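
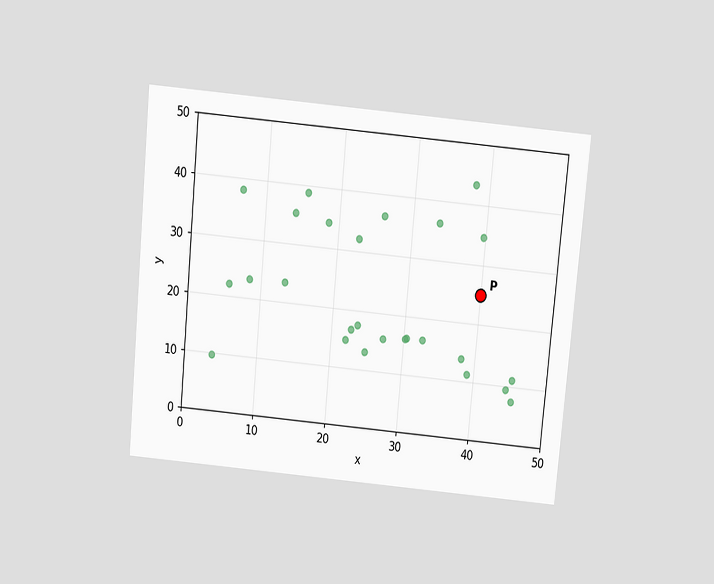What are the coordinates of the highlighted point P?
(40, 25)

The chart is tilted about 5° clockwise and viewed slightly from above. Following the gridlines from P to each axis, P sits at (40, 25).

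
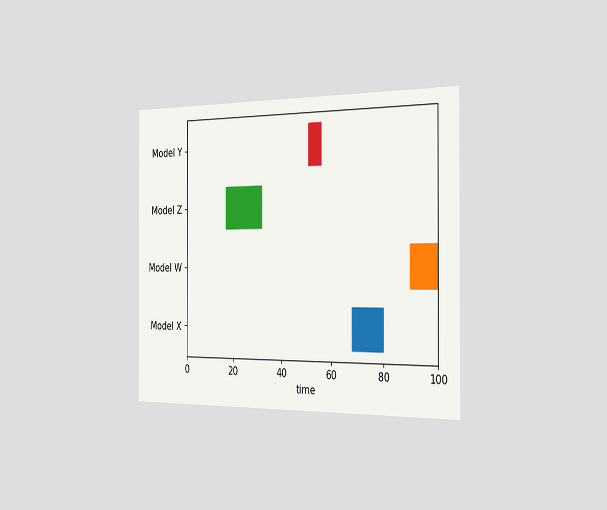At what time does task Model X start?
68

The chart is viewed slightly from the right. The Model X bar begins at t=68.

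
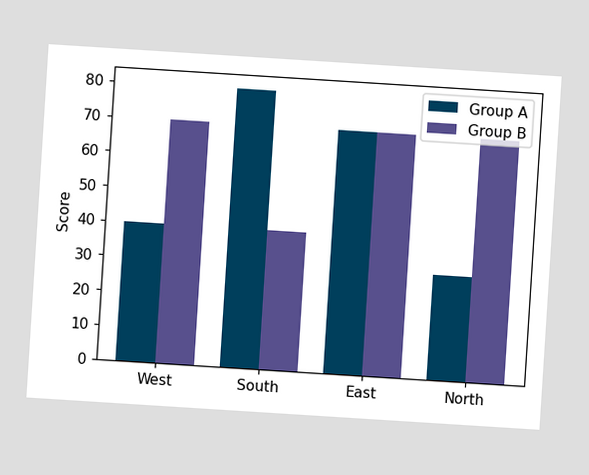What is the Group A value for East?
The chart is tilted about 4° clockwise. The Group A bar at East reaches 70 on the y-axis.

70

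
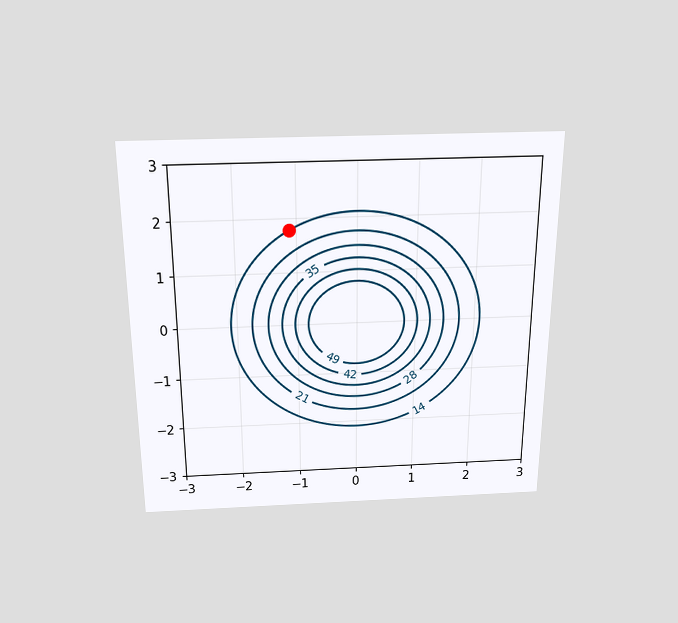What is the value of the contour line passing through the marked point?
The chart is viewed slightly from above. The marked point sits on the contour labelled 14.

14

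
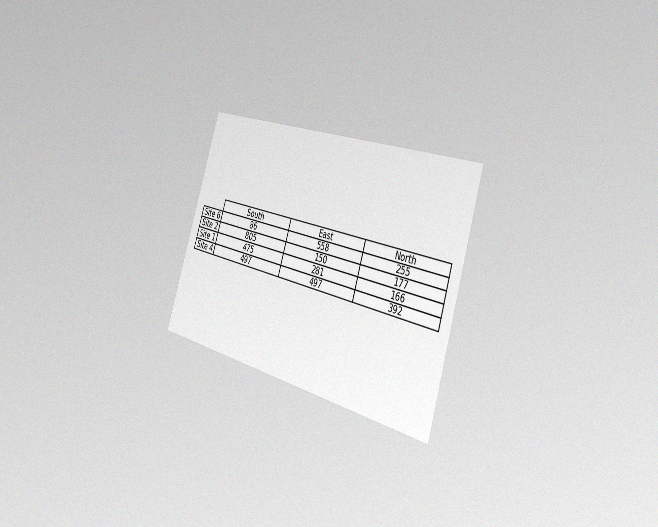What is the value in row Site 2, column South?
The chart is tilted about 18° clockwise and viewed slightly from the right, with some photo noise. The (Site 2, South) cell reads 805.

805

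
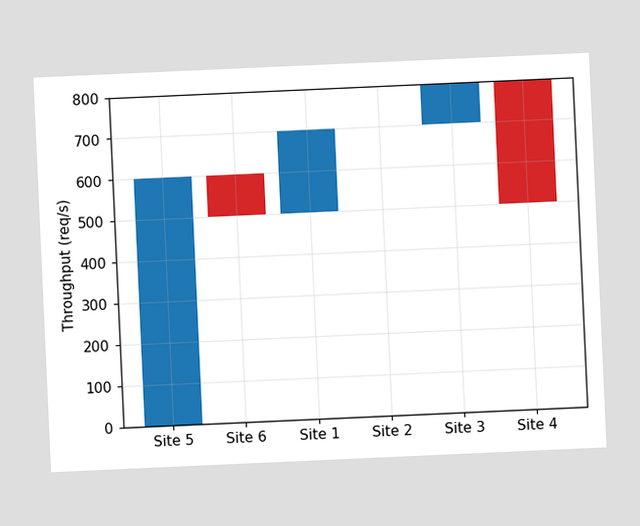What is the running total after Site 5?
600req/s

The chart is tilted about 3° counter-clockwise. After Site 5 the running total reaches 600req/s.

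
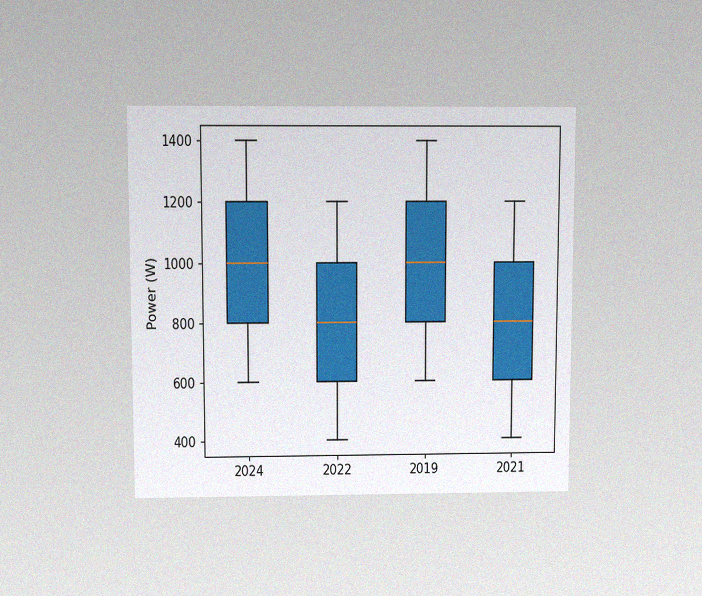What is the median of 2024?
The chart is viewed slightly from above, with some photo noise. The median line in the 2024 box sits at 1000W.

1000W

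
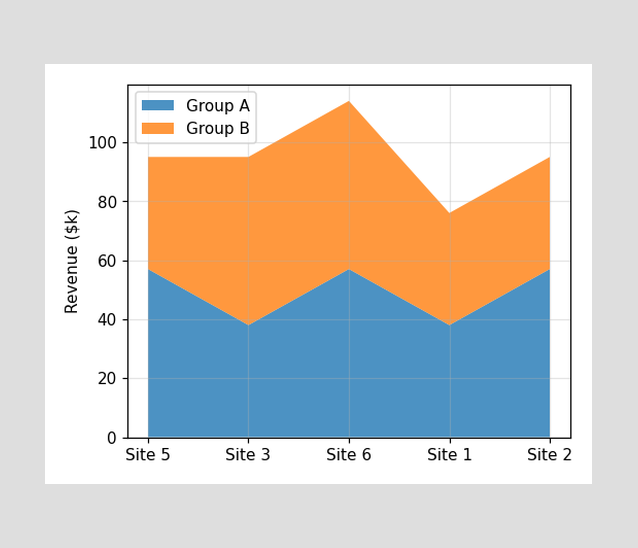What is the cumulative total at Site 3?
$95k

The stacked total at Site 3 reaches $95k.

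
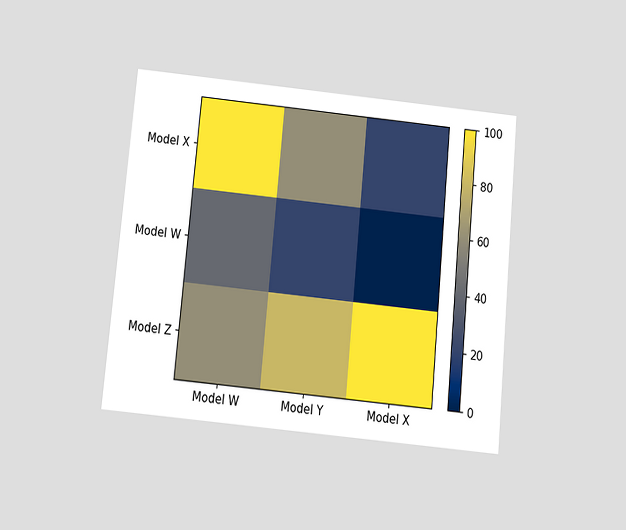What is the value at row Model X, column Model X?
20

The chart is tilted about 5° clockwise and viewed slightly from below. Matching cell (Model X, Model X) against the colorbar gives 20.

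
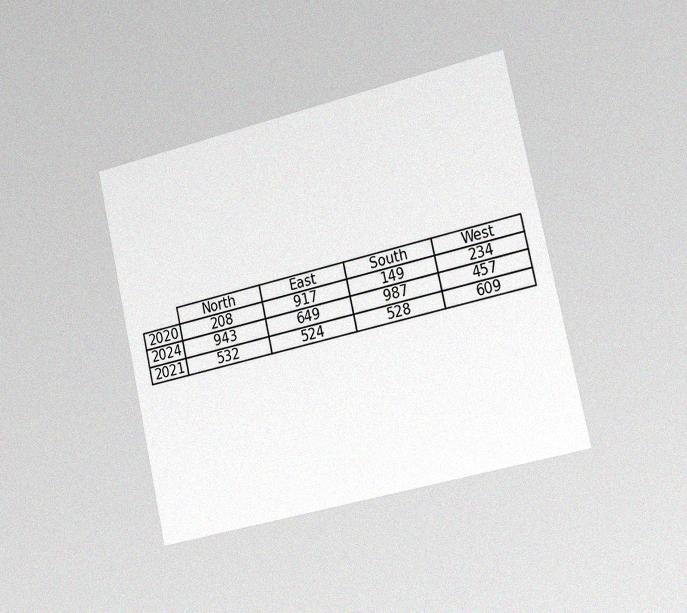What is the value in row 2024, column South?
987

The chart is tilted about 13° counter-clockwise and viewed slightly from the right, with some photo noise. The (2024, South) cell reads 987.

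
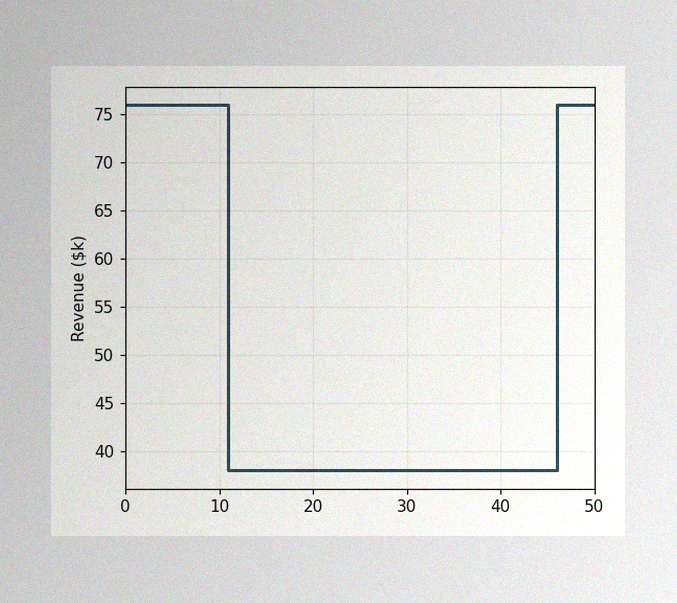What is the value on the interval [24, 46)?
The image has some photo noise and uneven lighting. On [24, 46) the step sits at $38k.

$38k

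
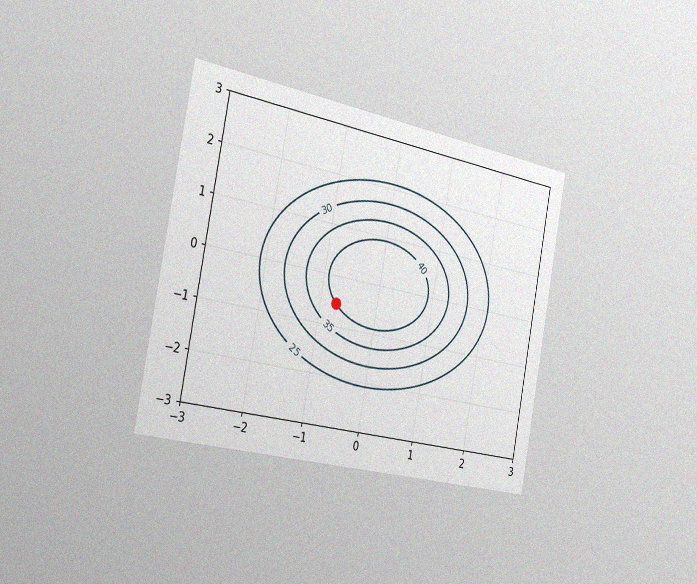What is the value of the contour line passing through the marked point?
40

The chart is tilted about 11° clockwise and viewed slightly from the left, with some photo noise. The marked point sits on the contour labelled 40.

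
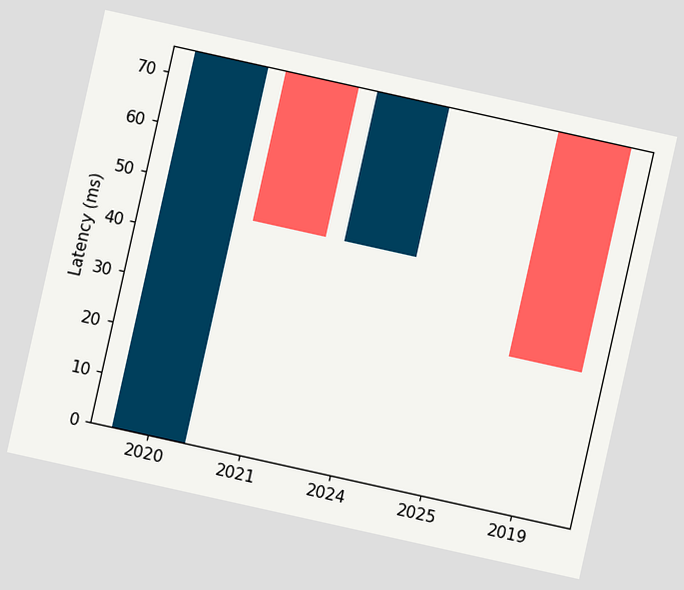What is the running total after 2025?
The chart is tilted about 13° clockwise. After 2025 the running total reaches 75ms.

75ms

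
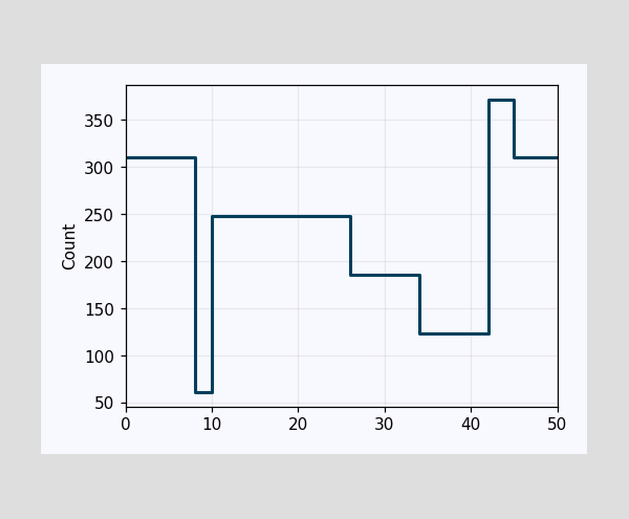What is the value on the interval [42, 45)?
On [42, 45) the step sits at 372.

372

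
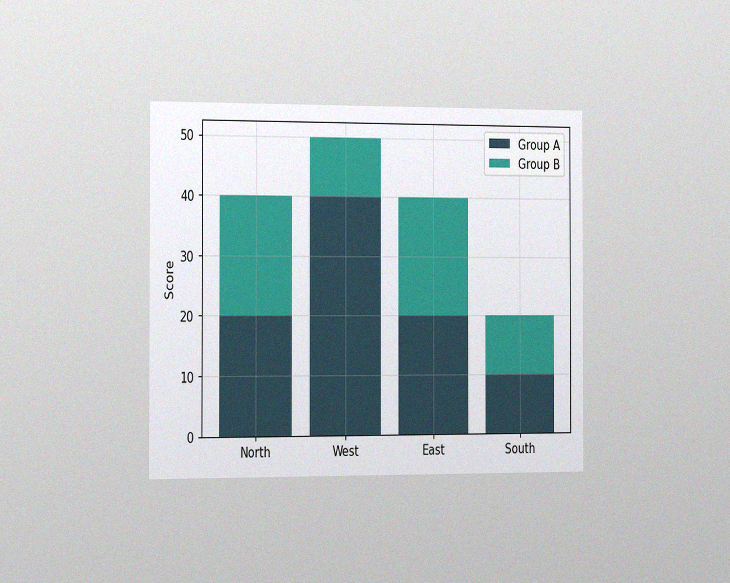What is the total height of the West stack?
The chart is viewed slightly from the left, with some photo noise. The West stack's top reaches 50 on the y-axis.

50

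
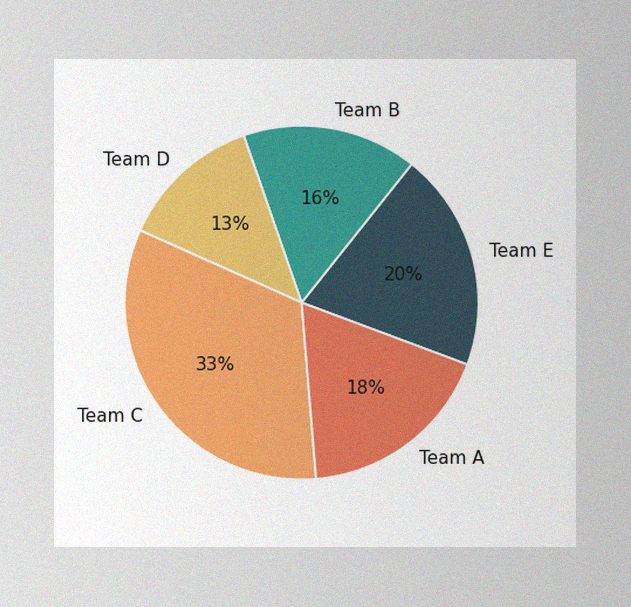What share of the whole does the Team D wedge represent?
The image has some photo noise and uneven lighting. The Team D slice takes up 13% of the pie.

13%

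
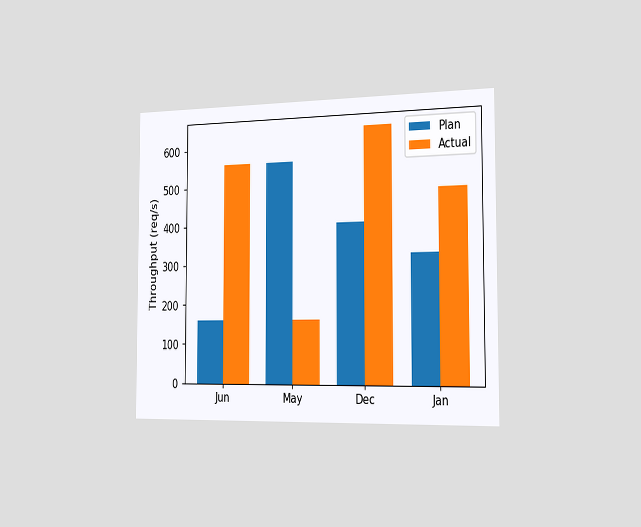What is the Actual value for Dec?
640req/s

The chart is viewed slightly from the right. The Actual bar at Dec reaches 640req/s on the y-axis.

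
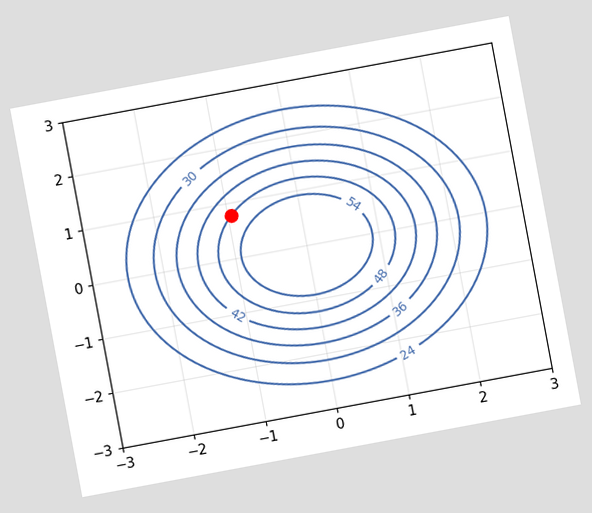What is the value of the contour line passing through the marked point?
48

The chart is tilted about 11° counter-clockwise. The marked point sits on the contour labelled 48.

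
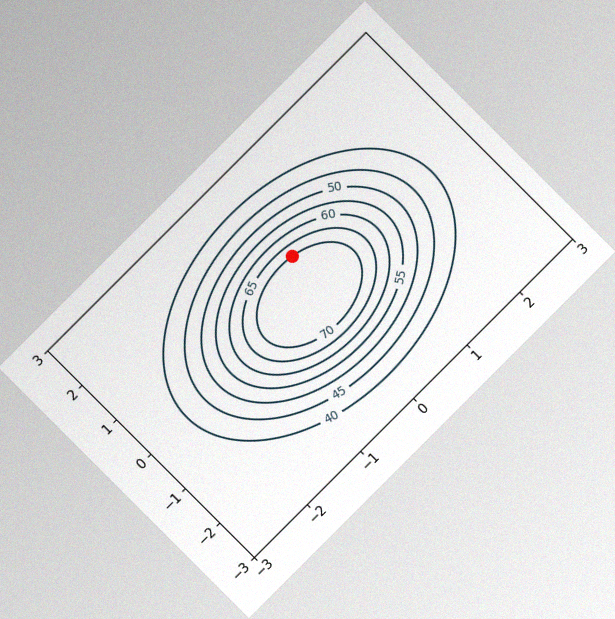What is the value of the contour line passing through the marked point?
70

The chart is tilted about 45° counter-clockwise, with some photo noise. The marked point sits on the contour labelled 70.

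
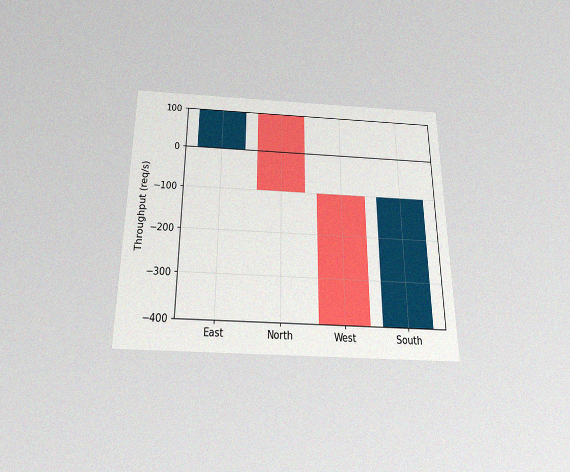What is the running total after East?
100req/s

The chart is viewed slightly from below, with some photo noise. After East the running total reaches 100req/s.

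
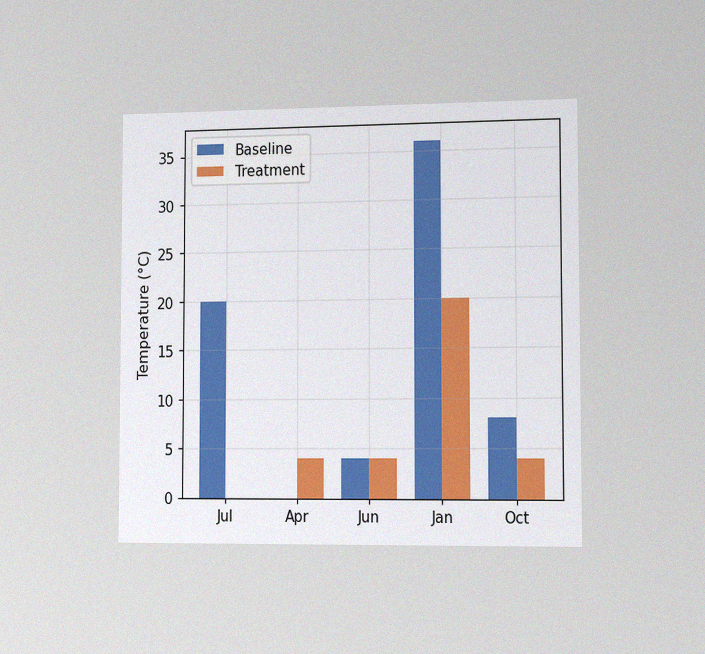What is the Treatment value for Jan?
The chart is viewed slightly from the right, with some photo noise. The Treatment bar at Jan reaches 20°C on the y-axis.

20°C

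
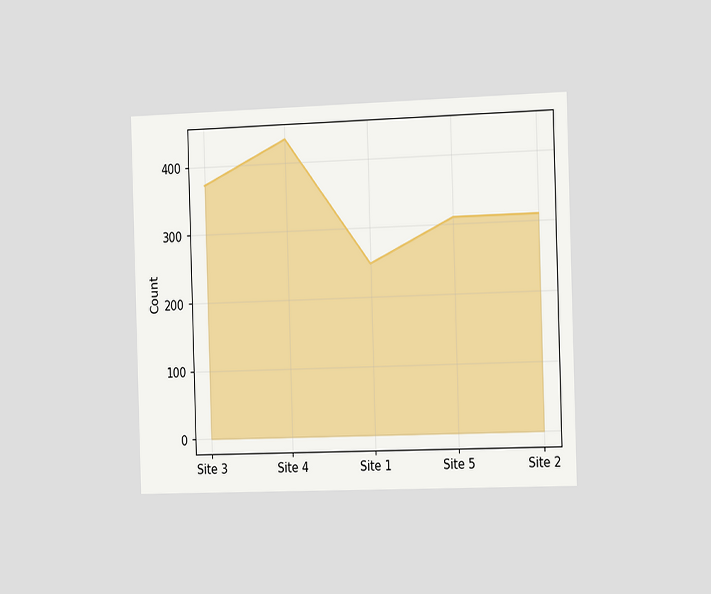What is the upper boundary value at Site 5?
310

The chart is viewed slightly from the right. At Site 5 the upper boundary is at 310.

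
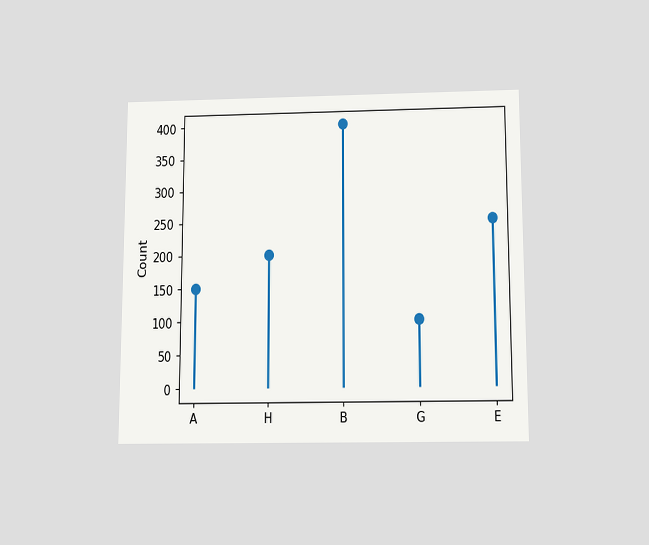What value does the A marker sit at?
150

The chart is viewed slightly from below. The A marker sits at 150.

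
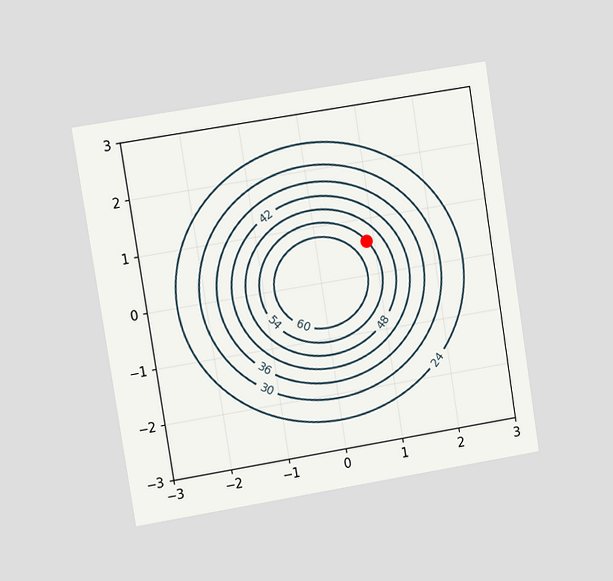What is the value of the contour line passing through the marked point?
54

The chart is tilted about 9° counter-clockwise and viewed at a slight angle. The marked point sits on the contour labelled 54.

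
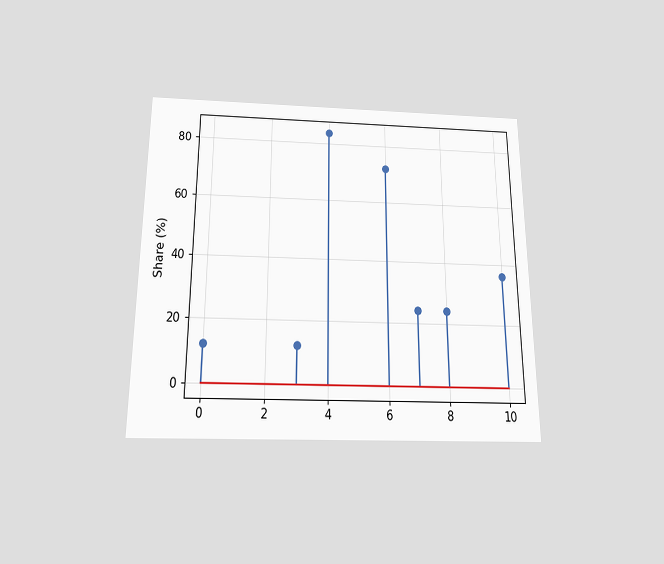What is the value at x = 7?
The chart is viewed slightly from below. The stem at x=7 reaches 24%.

24%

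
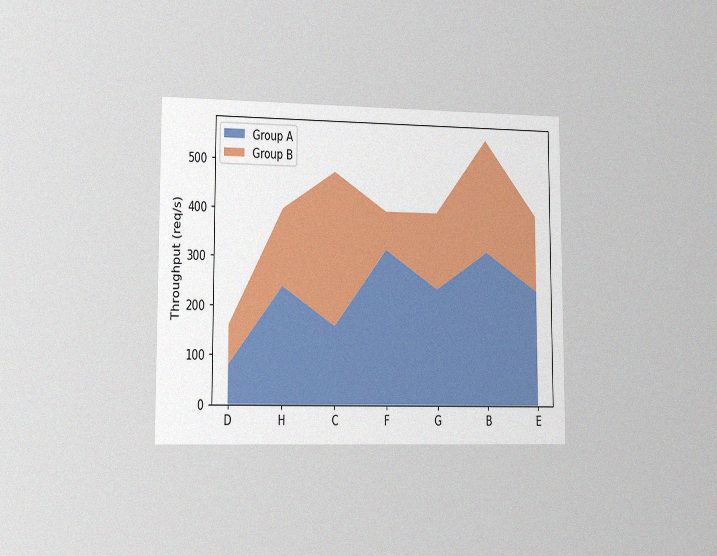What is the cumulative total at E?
400req/s

The chart is viewed slightly from the left, with some photo noise. The stacked total at E reaches 400req/s.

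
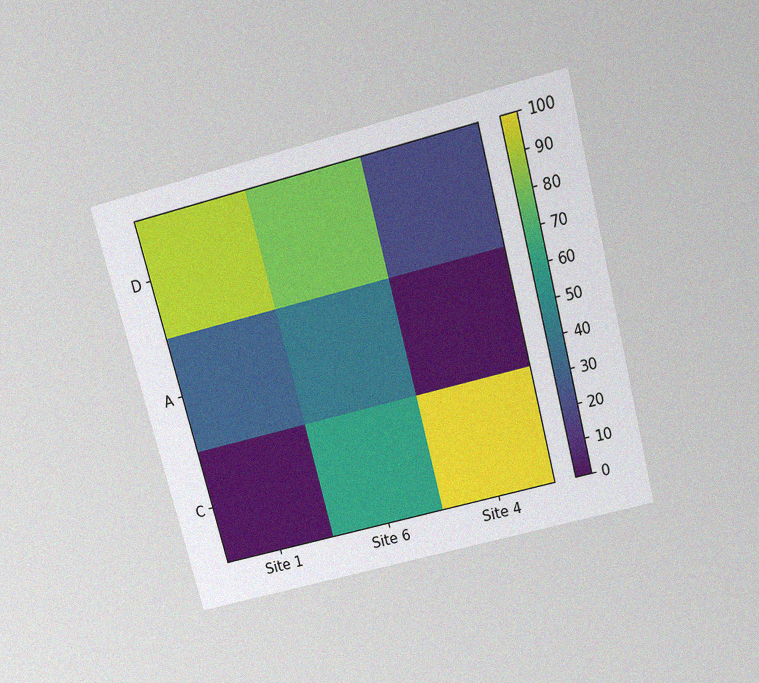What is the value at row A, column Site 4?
The chart is tilted about 15° counter-clockwise and viewed slightly from above, with some photo noise. Matching cell (A, Site 4) against the colorbar gives 0.

0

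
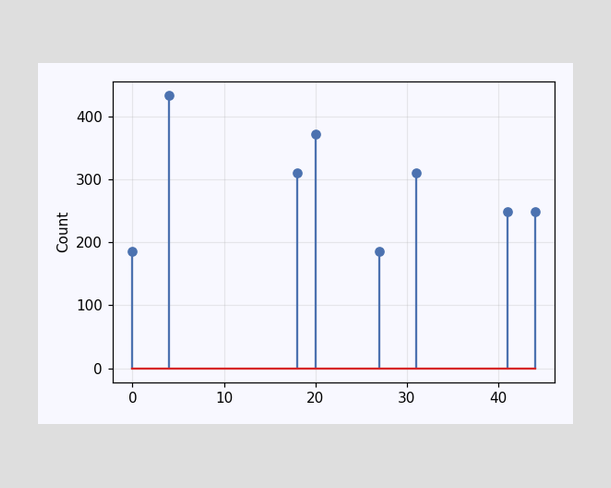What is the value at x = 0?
The stem at x=0 reaches 186.

186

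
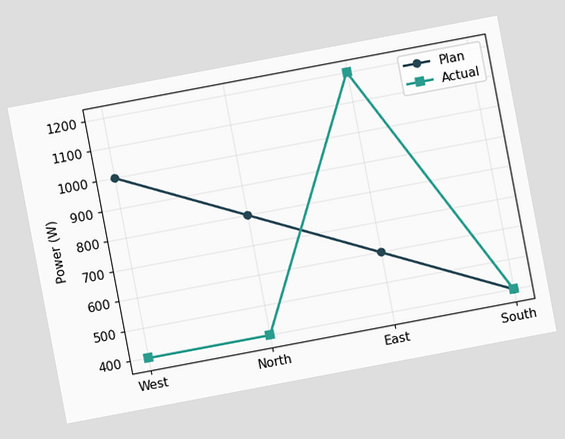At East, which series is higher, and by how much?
Actual, by 600W

The chart is tilted about 11° counter-clockwise. At East, Actual sits above the other line by 600W.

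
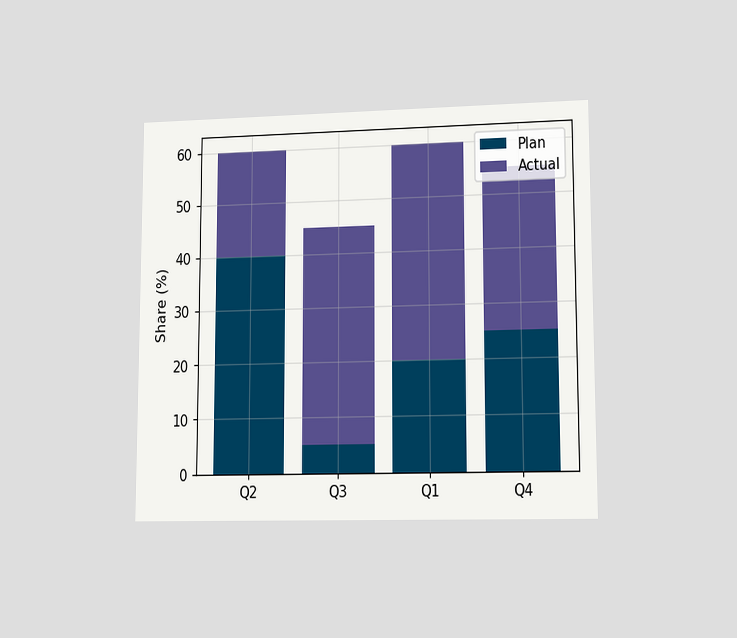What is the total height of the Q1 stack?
The chart is viewed at a slight angle. The Q1 stack's top reaches 60% on the y-axis.

60%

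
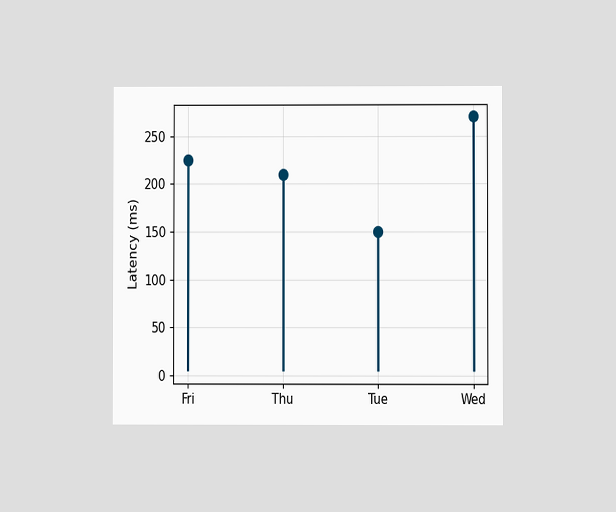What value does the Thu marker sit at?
The chart is viewed at a slight angle. The Thu marker sits at 210ms.

210ms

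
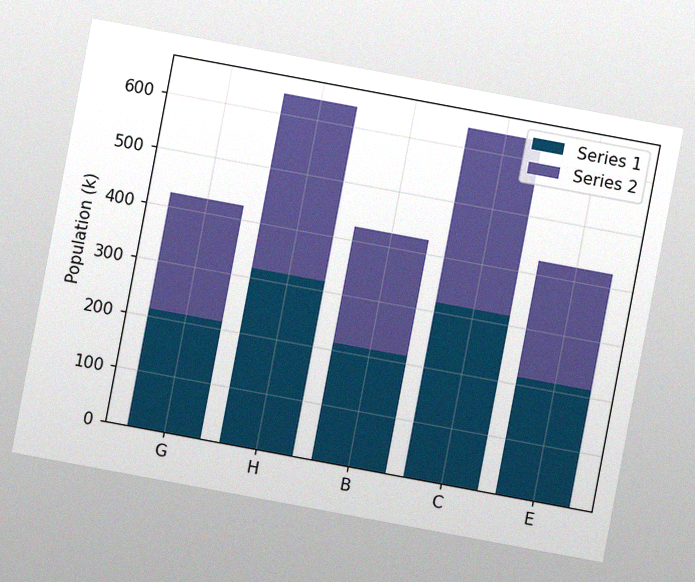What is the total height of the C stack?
The chart is tilted about 11° clockwise, with some photo noise. The C stack's top reaches 636k on the y-axis.

636k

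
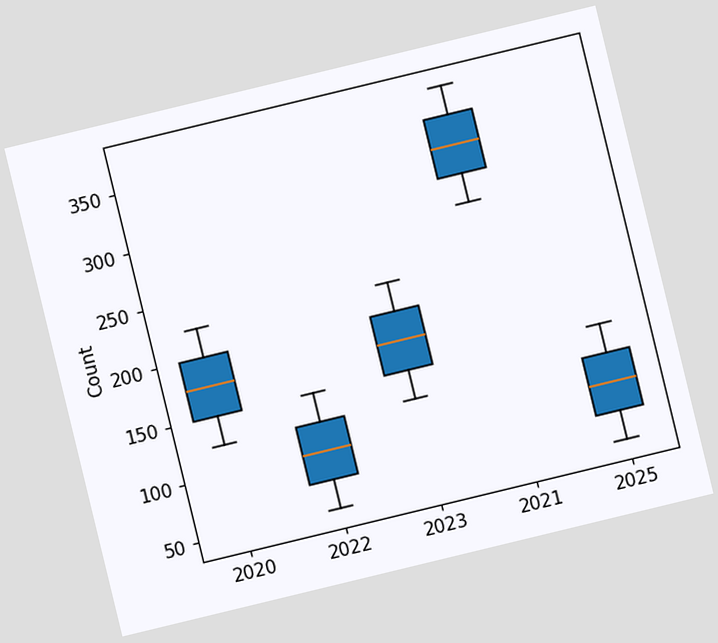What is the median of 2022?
The chart is tilted about 14° counter-clockwise. The median line in the 2022 box sits at 100.

100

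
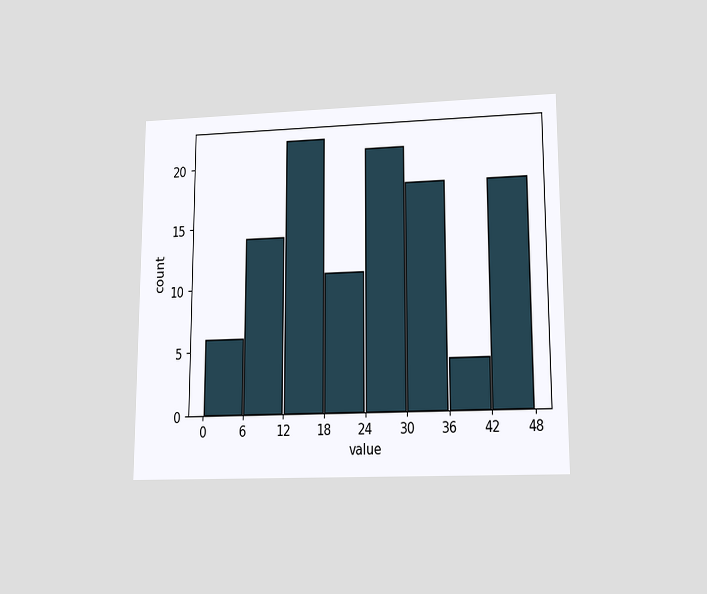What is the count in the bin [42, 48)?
18

The chart is viewed at a slight angle. The [42, 48) bin has height 18.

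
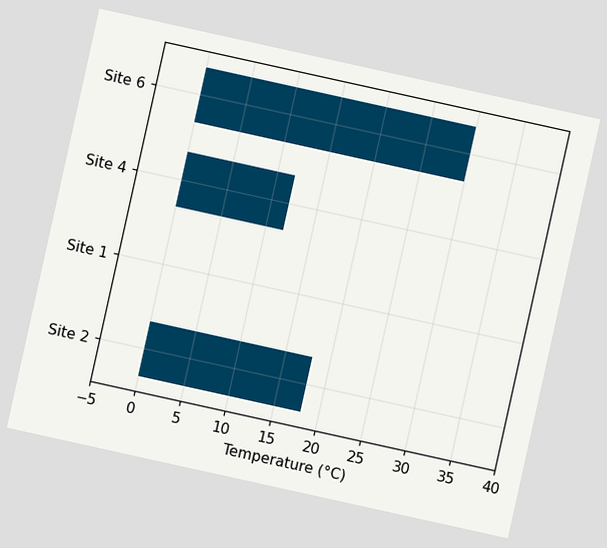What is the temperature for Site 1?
0°C

The chart is tilted about 12° clockwise. Reading along the chart's x-axis, the Site 1 bar reaches 0°C.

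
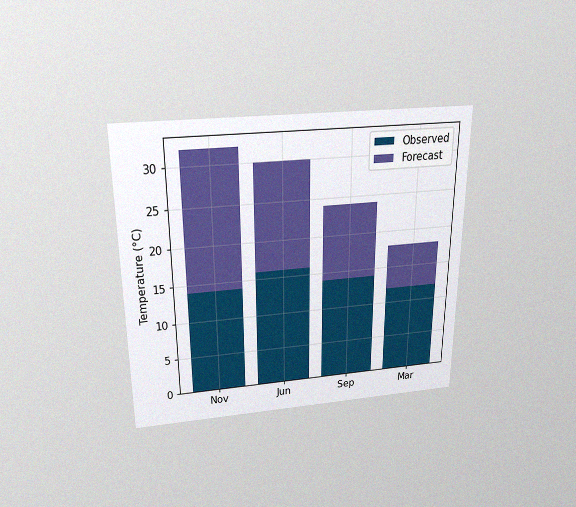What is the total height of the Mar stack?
The chart is viewed slightly from above, with some photo noise. The Mar stack's top reaches 18°C on the y-axis.

18°C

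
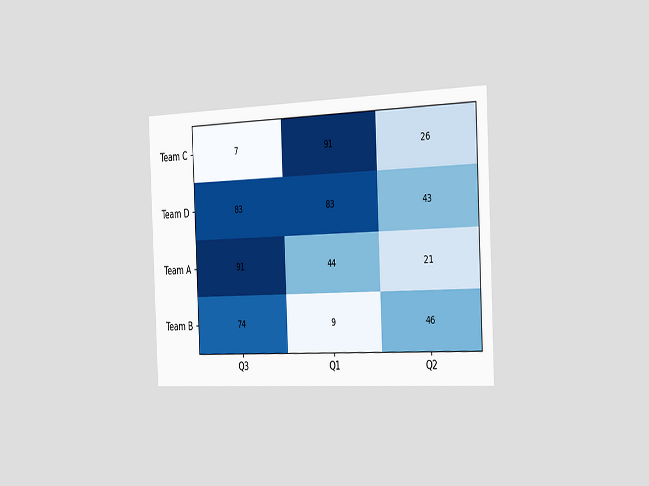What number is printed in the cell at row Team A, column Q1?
The chart is tilted about 2° counter-clockwise and viewed slightly from the right. The (Team A, Q1) cell reads 44.

44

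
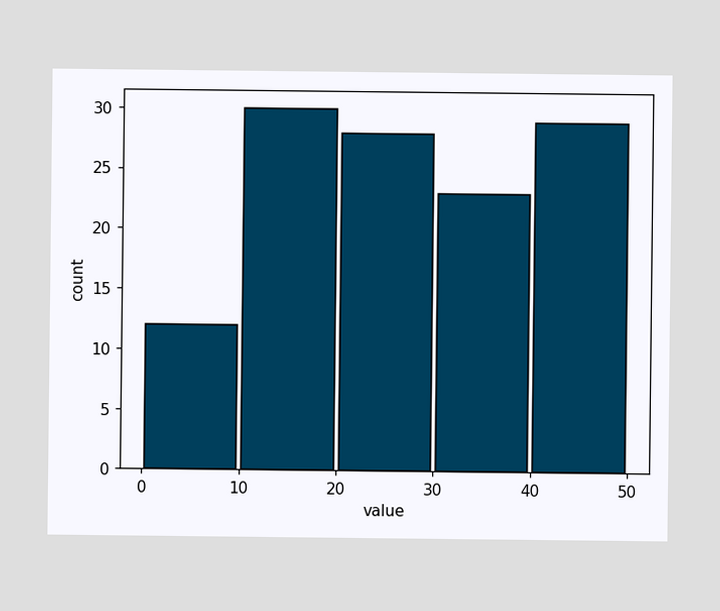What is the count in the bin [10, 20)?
30

The [10, 20) bin has height 30.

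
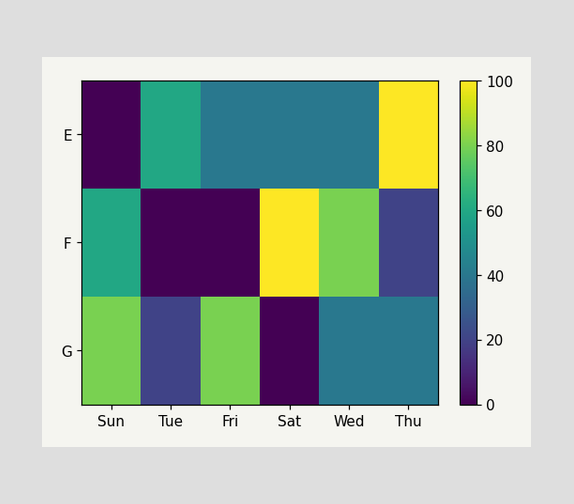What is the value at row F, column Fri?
Matching cell (F, Fri) against the colorbar gives 0.

0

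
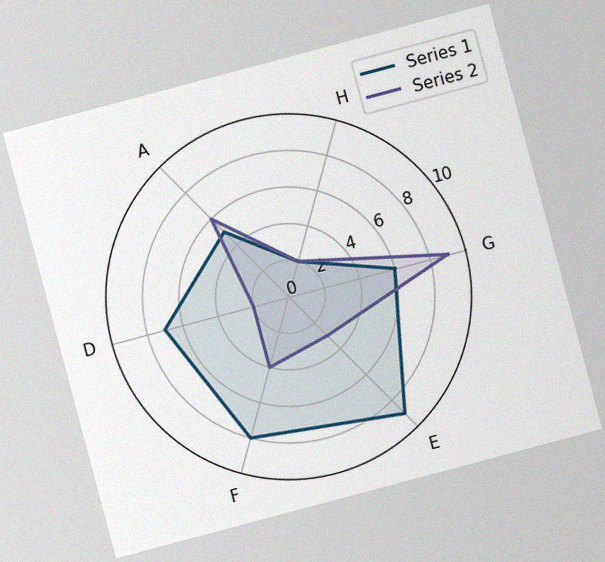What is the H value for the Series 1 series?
The chart is tilted about 15° counter-clockwise, with some photo noise. On the H axis, Series 1 reaches 2.

2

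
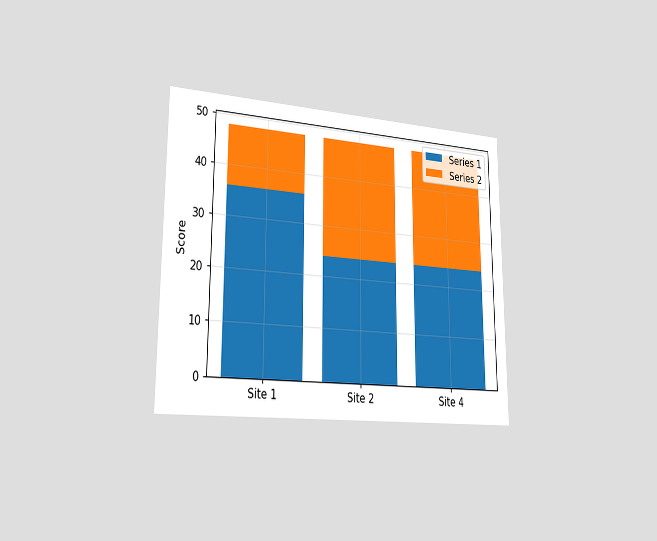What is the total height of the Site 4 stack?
48

The chart is viewed slightly from the left. The Site 4 stack's top reaches 48 on the y-axis.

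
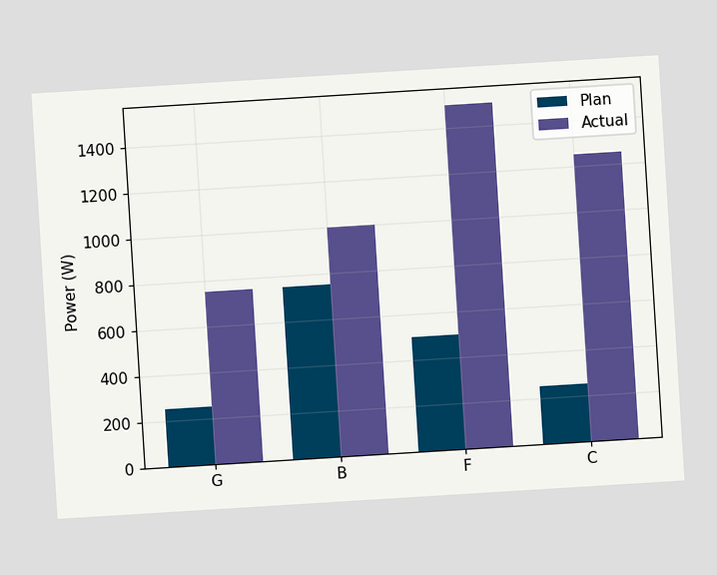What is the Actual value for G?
750W

The chart is tilted about 4° counter-clockwise. The Actual bar at G reaches 750W on the y-axis.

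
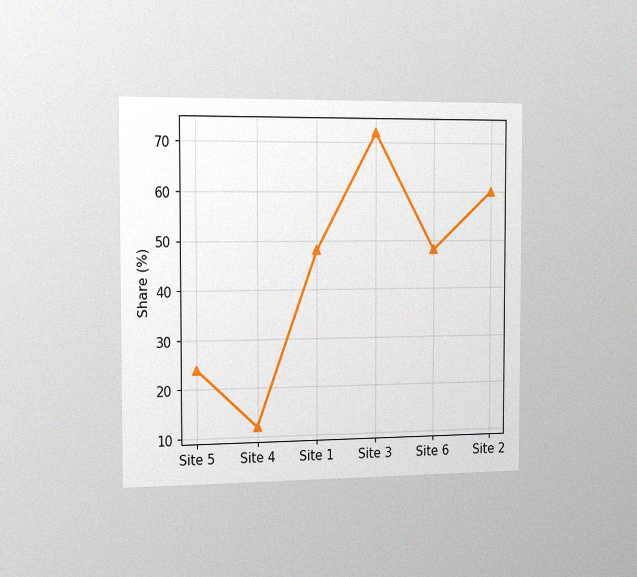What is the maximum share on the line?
The chart is viewed slightly from the left, with some photo noise. The highest point is at Site 3, and reading across to the y-axis gives 72%.

72%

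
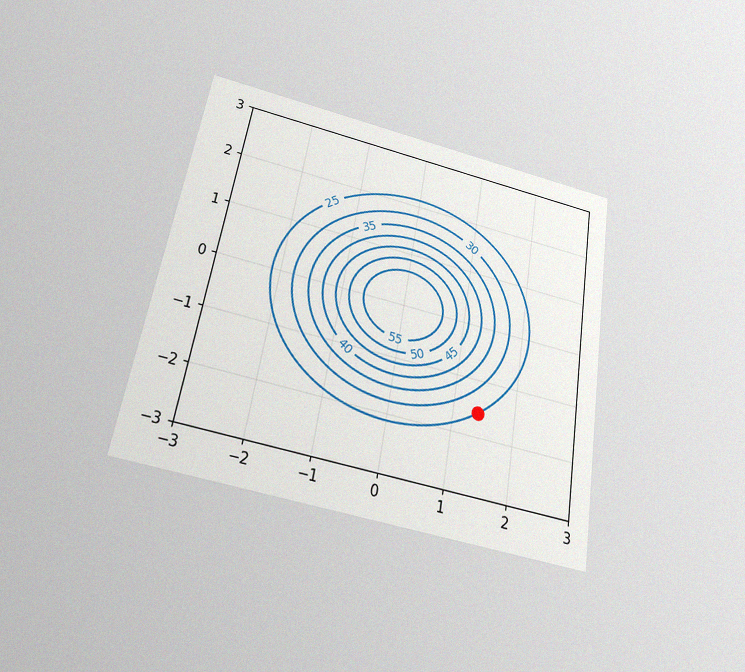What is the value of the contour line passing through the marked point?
The chart is tilted about 10° clockwise and viewed slightly from below, with some photo noise. The marked point sits on the contour labelled 25.

25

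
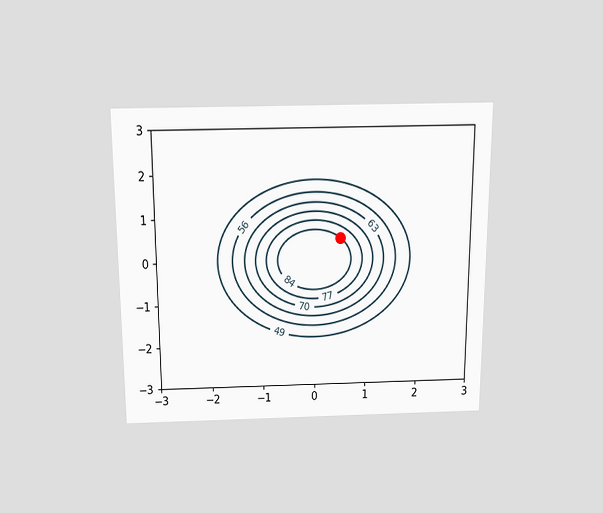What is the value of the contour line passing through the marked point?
84

The chart is viewed slightly from above. The marked point sits on the contour labelled 84.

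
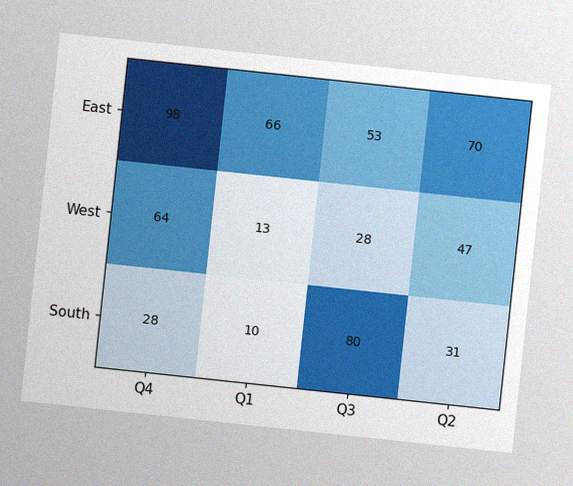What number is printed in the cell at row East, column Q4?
The chart is tilted about 6° clockwise, with some photo noise. The (East, Q4) cell reads 98.

98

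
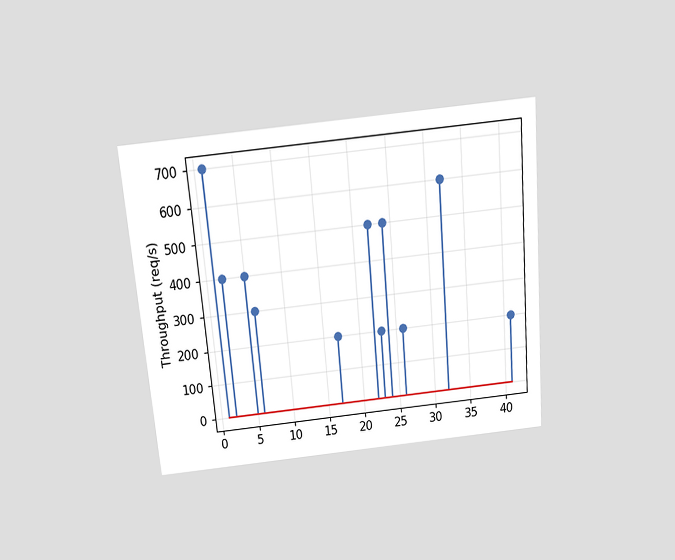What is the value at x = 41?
200req/s

The chart is tilted about 5° counter-clockwise and viewed slightly from above. The stem at x=41 reaches 200req/s.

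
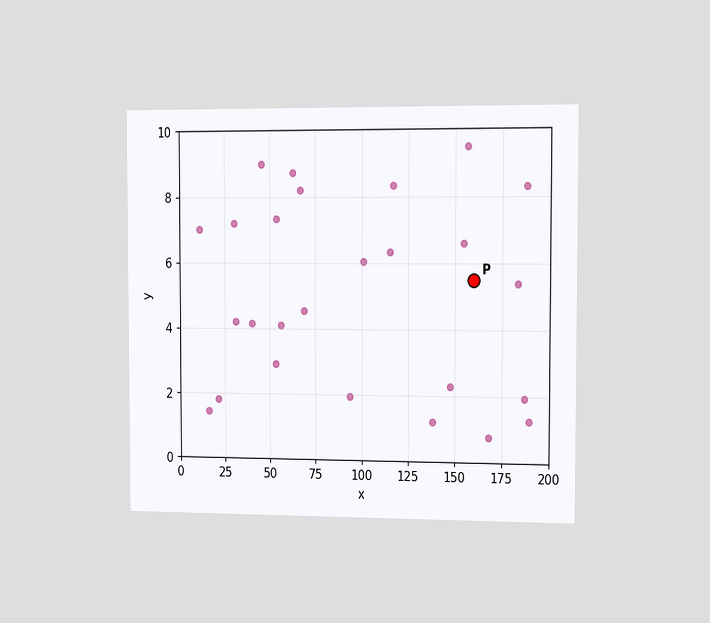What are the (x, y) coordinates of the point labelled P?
(160, 5.5)

The chart is viewed slightly from the right. Following the gridlines from P to each axis, P sits at (160, 5.5).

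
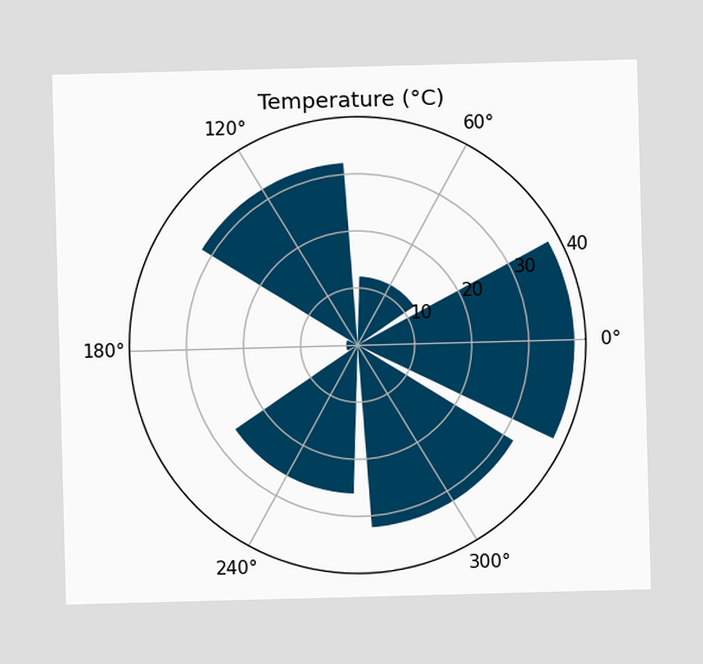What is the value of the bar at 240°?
26°C

The bar at 240° reaches 26°C on the radial axis.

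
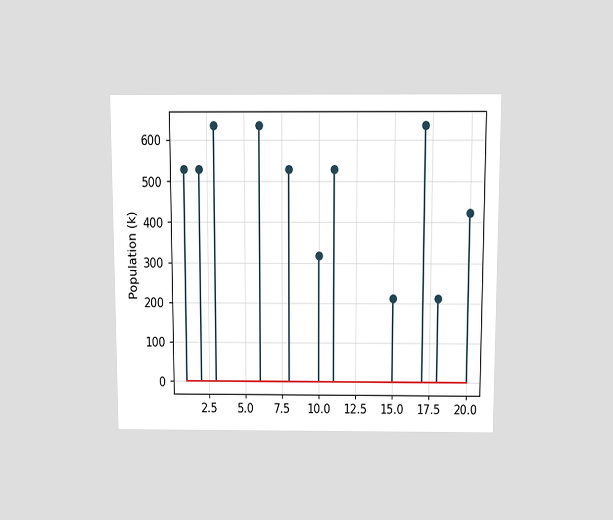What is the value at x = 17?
636k

The chart is viewed slightly from above. The stem at x=17 reaches 636k.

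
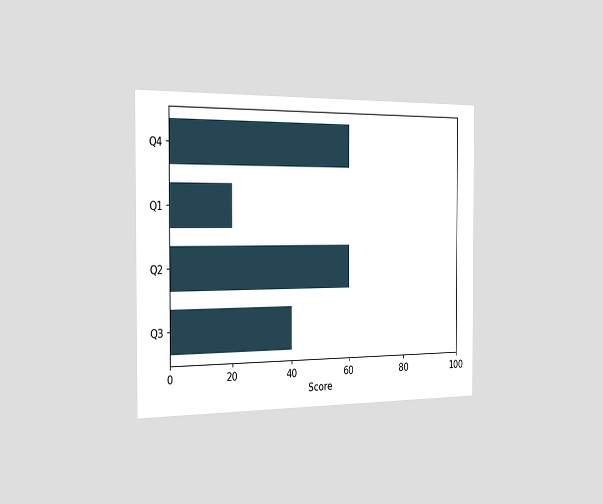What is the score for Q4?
The chart is viewed slightly from the left. Reading along the chart's x-axis, the Q4 bar reaches 60.

60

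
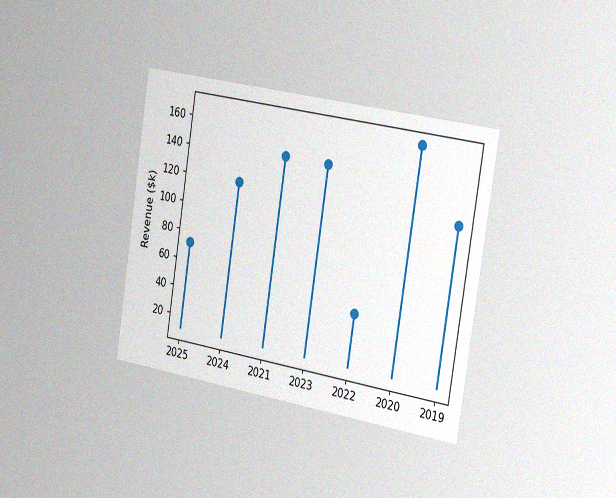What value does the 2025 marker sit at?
$72k

The chart is tilted about 9° clockwise and viewed slightly from the right, with some photo noise. The 2025 marker sits at $72k.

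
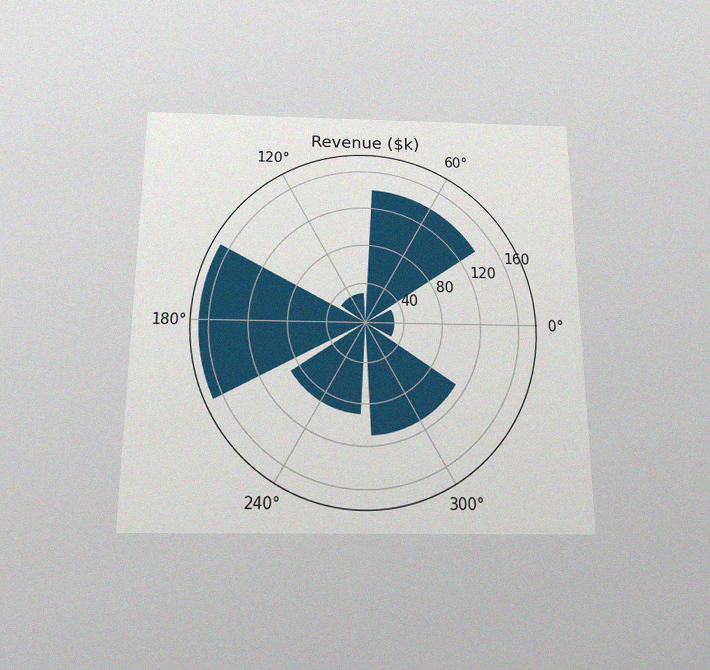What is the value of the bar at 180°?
$170k

The chart is viewed slightly from below, with some photo noise. The bar at 180° reaches $170k on the radial axis.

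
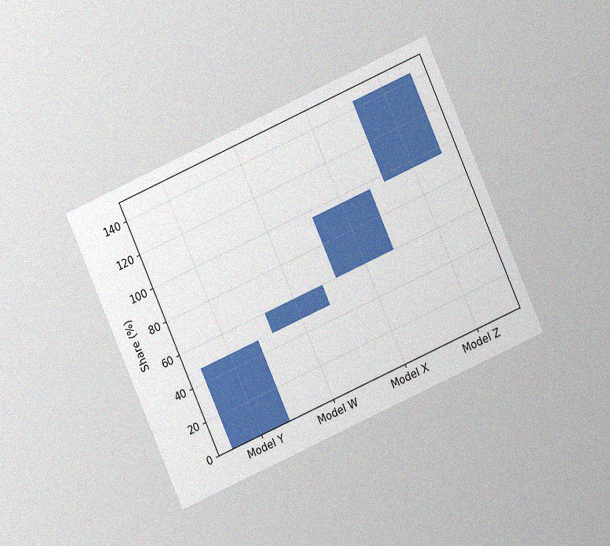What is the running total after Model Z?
The chart is tilted about 24° counter-clockwise and viewed at a slight angle, with some photo noise. After Model Z the running total reaches 144%.

144%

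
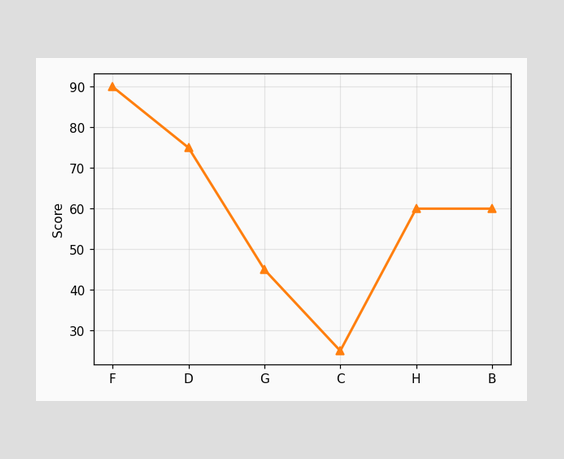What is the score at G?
45

At G, the line is at 45.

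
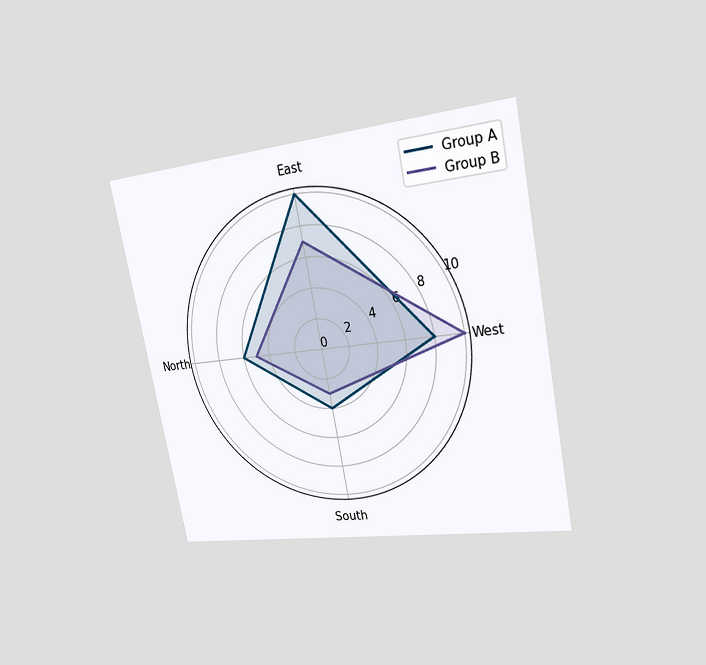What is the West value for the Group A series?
8

The chart is tilted about 11° counter-clockwise and viewed slightly from the right. On the West axis, Group A reaches 8.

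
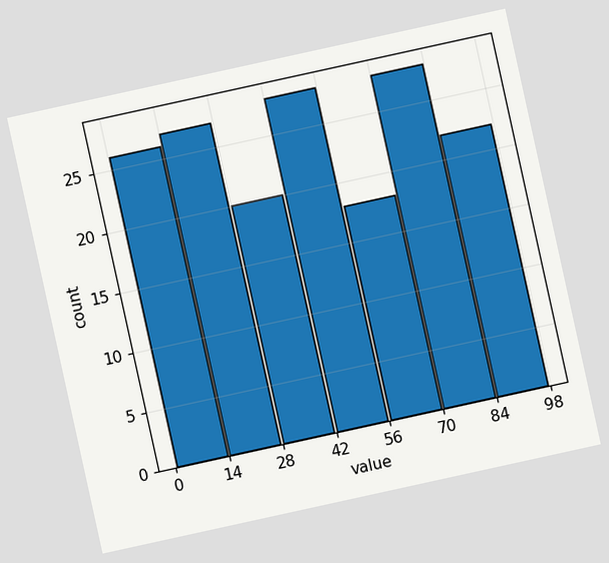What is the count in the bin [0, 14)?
The chart is tilted about 12° counter-clockwise. The [0, 14) bin has height 26.

26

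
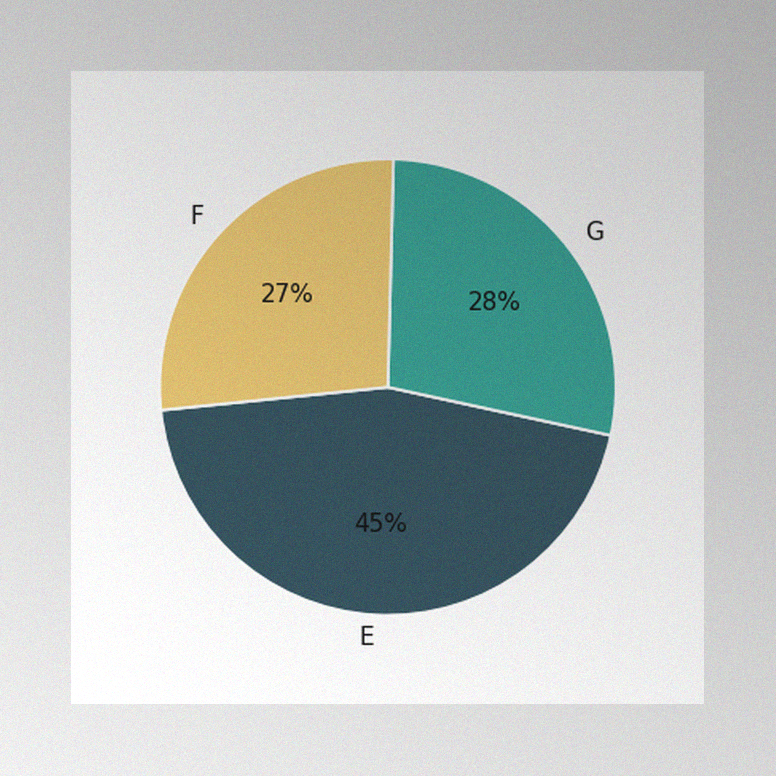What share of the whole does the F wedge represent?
27%

The image has some photo noise and uneven lighting. The F slice takes up 27% of the pie.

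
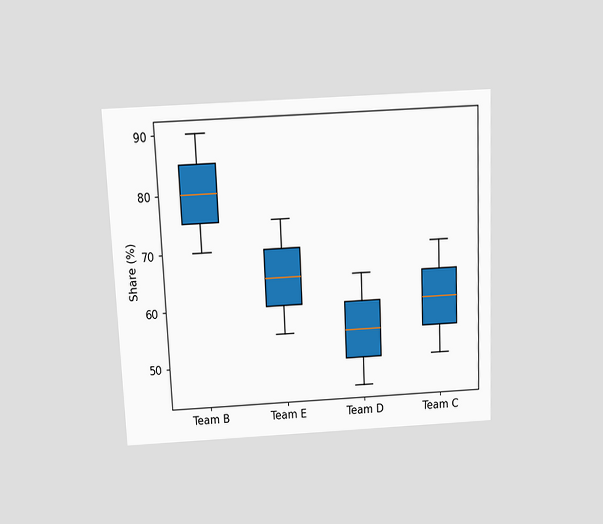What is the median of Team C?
60%

The chart is tilted about 2° counter-clockwise and viewed slightly from above. The median line in the Team C box sits at 60%.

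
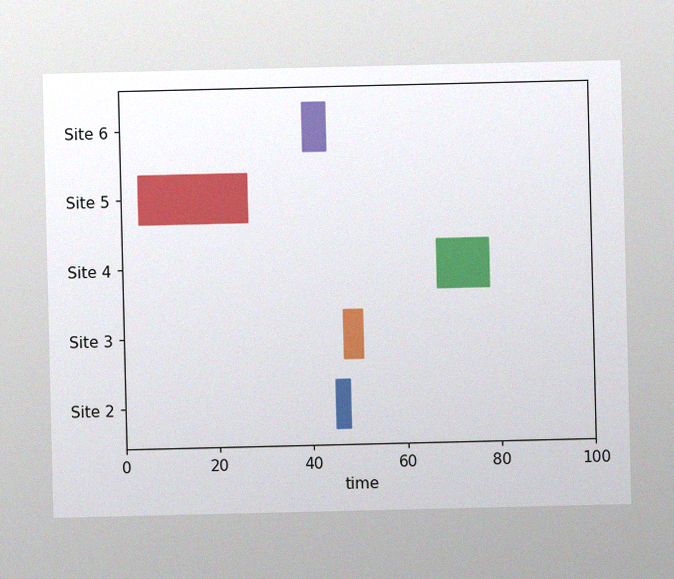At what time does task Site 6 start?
39

The image has some photo noise and uneven lighting. The Site 6 bar begins at t=39.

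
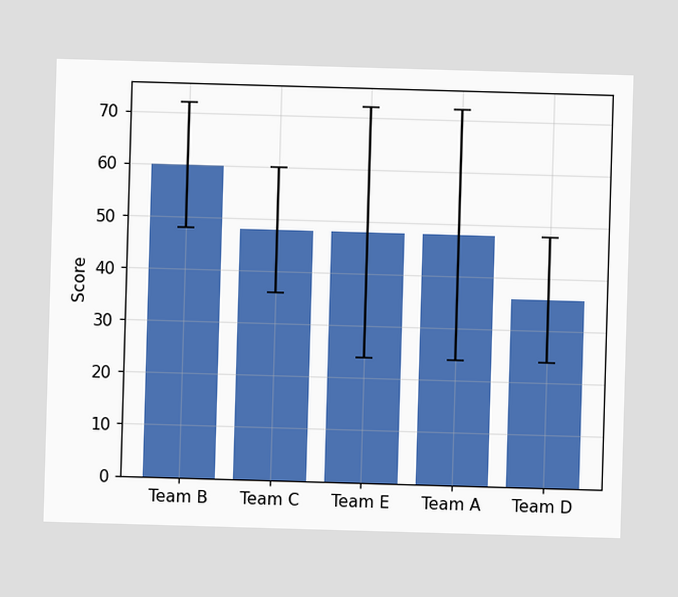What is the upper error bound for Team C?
60

The Team C bar's upper whisker reaches 60.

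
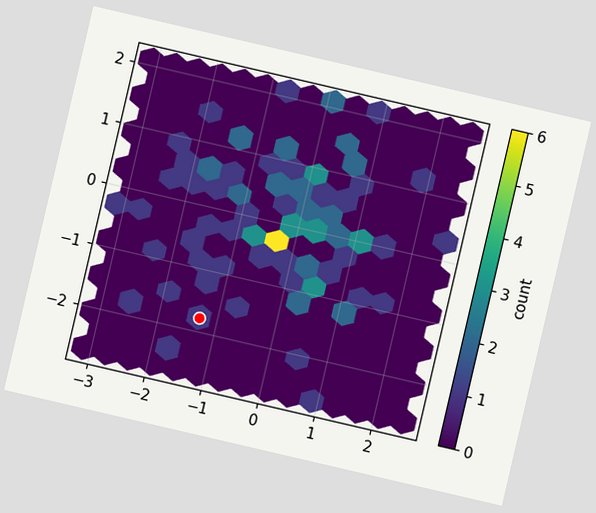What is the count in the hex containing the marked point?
1

The chart is tilted about 13° clockwise. The marked hex reads 1 on the colorbar.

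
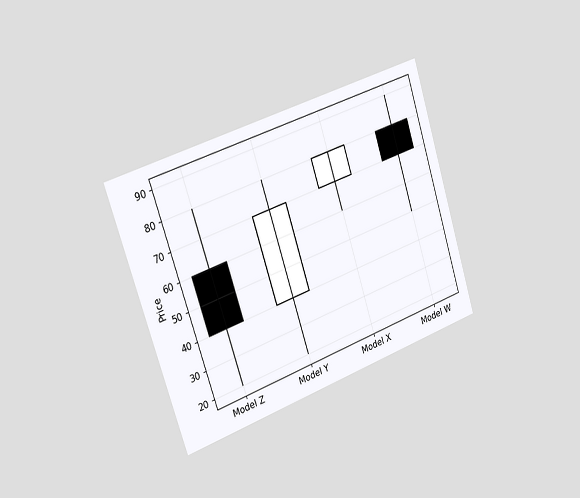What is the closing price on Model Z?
40

The chart is tilted about 18° counter-clockwise and viewed slightly from the left. The Model Z candle closes at 40.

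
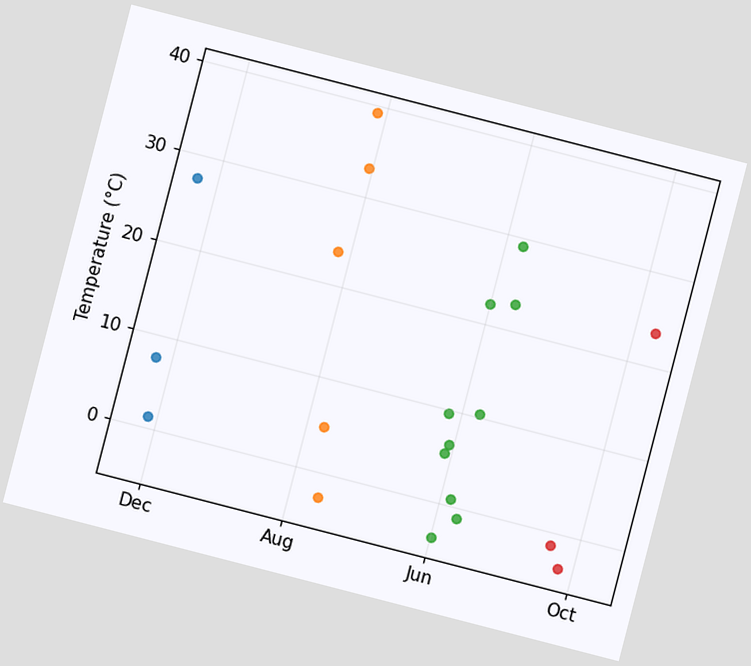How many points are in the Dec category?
The chart is tilted about 14° clockwise. Counting the markers in the Dec column gives 3.

3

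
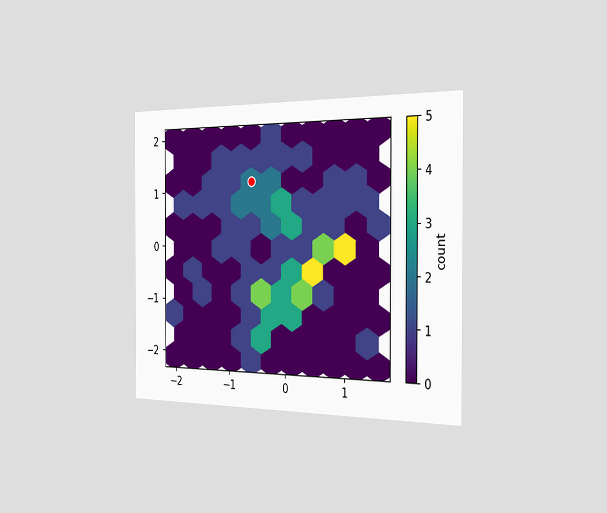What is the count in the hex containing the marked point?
The chart is viewed slightly from the right. The marked hex reads 2 on the colorbar.

2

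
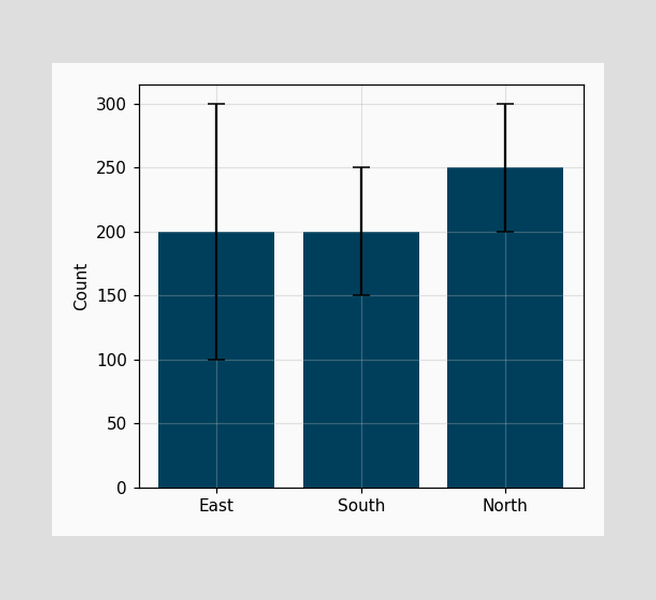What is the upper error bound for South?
The South bar's upper whisker reaches 250.

250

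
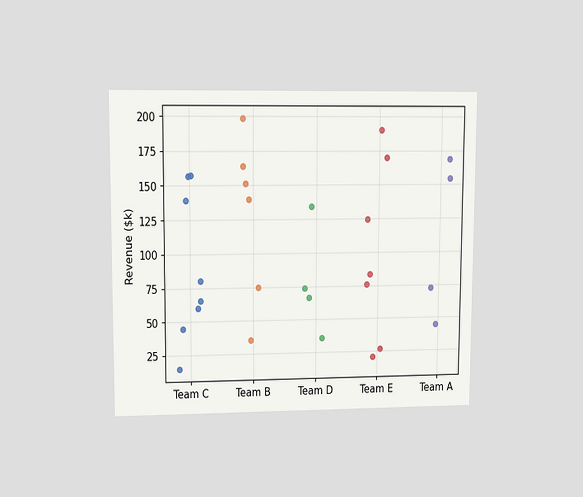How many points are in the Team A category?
4

The chart is viewed at a slight angle. Counting the markers in the Team A column gives 4.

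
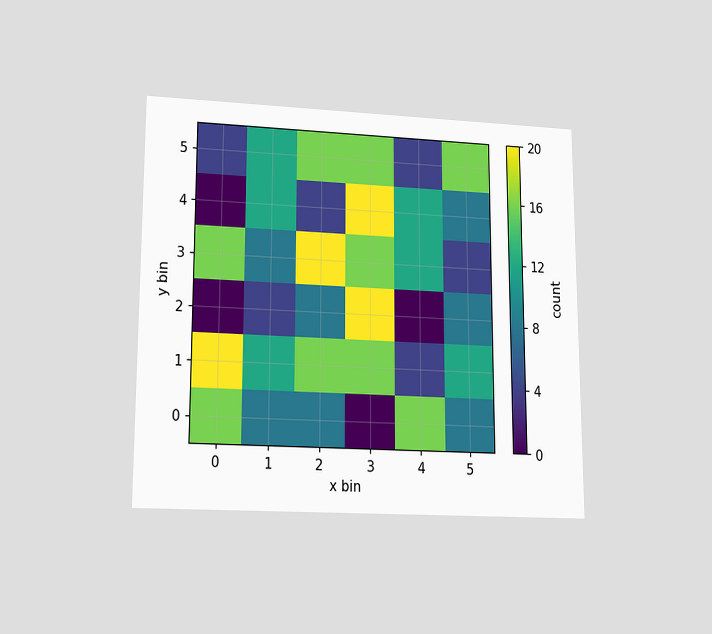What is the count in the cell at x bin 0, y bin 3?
16

The chart is viewed at a slight angle. Matching the cell (0, 3) against the colorbar gives 16.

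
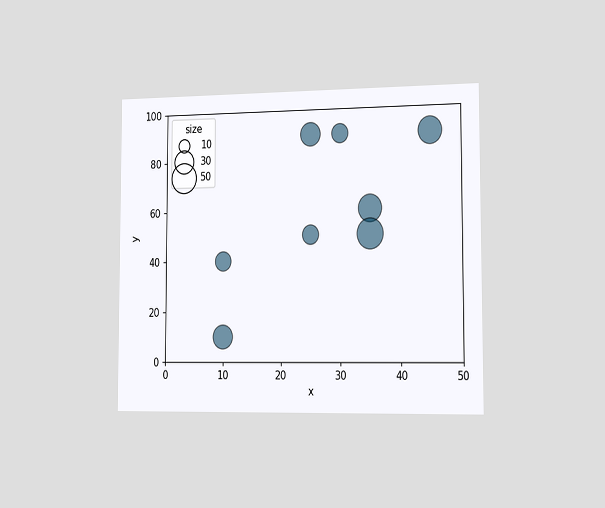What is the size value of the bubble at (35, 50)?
50

The chart is viewed slightly from the right. Matching the bubble at (35, 50) against the size legend gives 50.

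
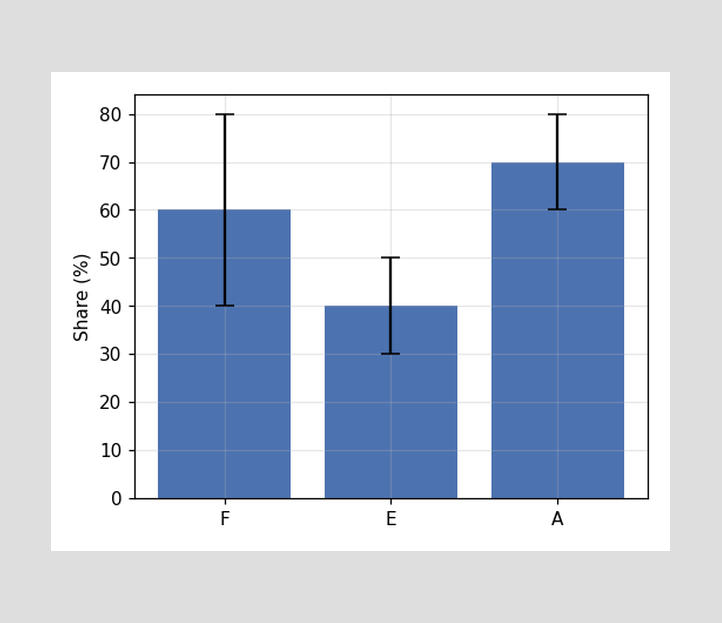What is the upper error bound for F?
80%

The F bar's upper whisker reaches 80%.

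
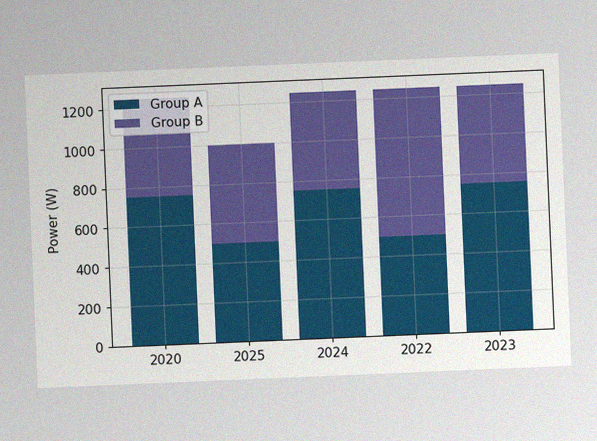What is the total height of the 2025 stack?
1000W

The chart is tilted about 2° counter-clockwise, with some photo noise. The 2025 stack's top reaches 1000W on the y-axis.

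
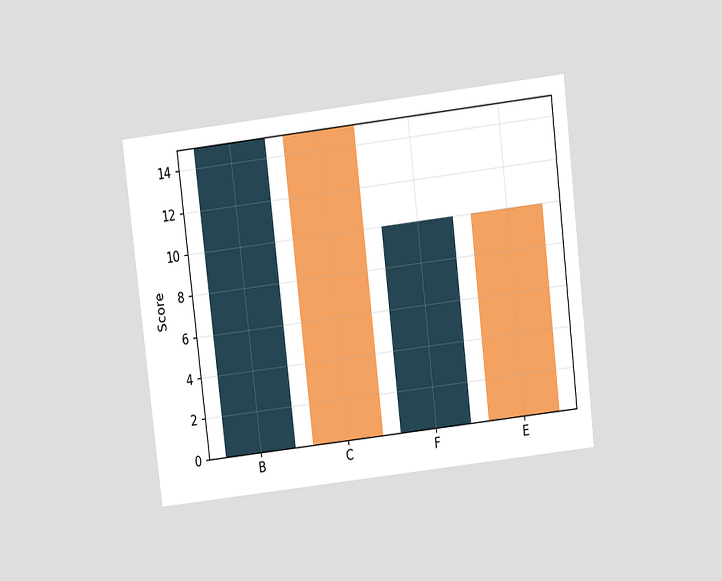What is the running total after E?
0

The chart is tilted about 7° counter-clockwise and viewed slightly from above. After E the running total reaches 0.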